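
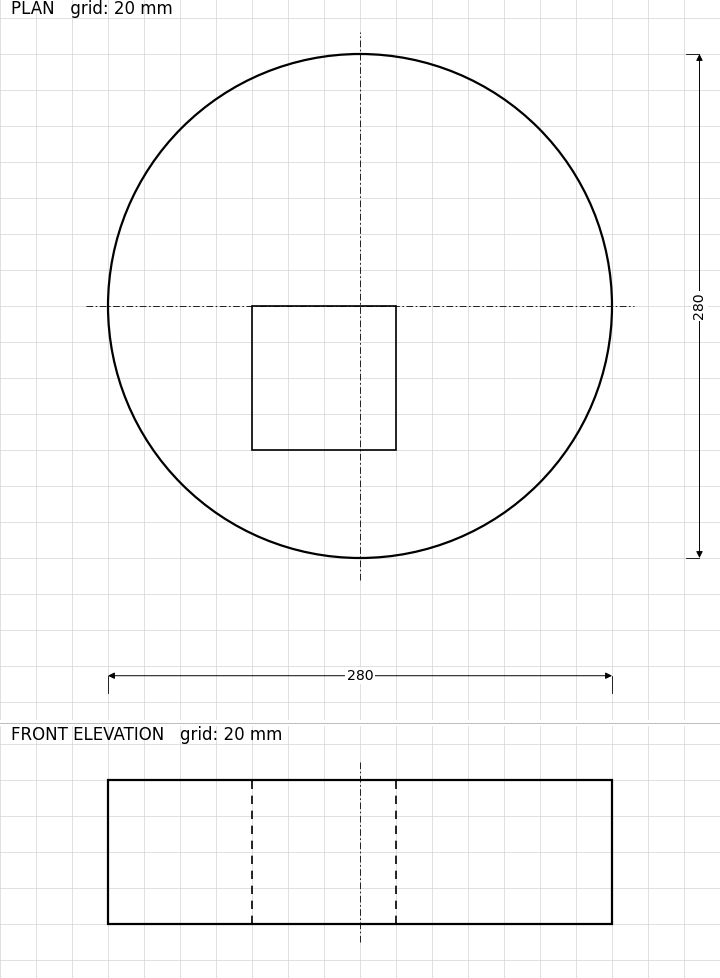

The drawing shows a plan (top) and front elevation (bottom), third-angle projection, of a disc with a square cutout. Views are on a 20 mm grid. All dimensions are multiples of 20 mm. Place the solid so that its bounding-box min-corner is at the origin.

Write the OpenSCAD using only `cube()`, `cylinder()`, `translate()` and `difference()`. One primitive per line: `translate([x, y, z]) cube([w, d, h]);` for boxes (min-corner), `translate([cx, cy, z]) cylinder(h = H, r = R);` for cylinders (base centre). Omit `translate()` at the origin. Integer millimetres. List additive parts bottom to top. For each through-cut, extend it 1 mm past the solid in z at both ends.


difference() {
  translate([140, 140, 0]) cylinder(h = 80, r = 140);
  translate([80, 60, -1]) cube([80, 80, 82]);
}


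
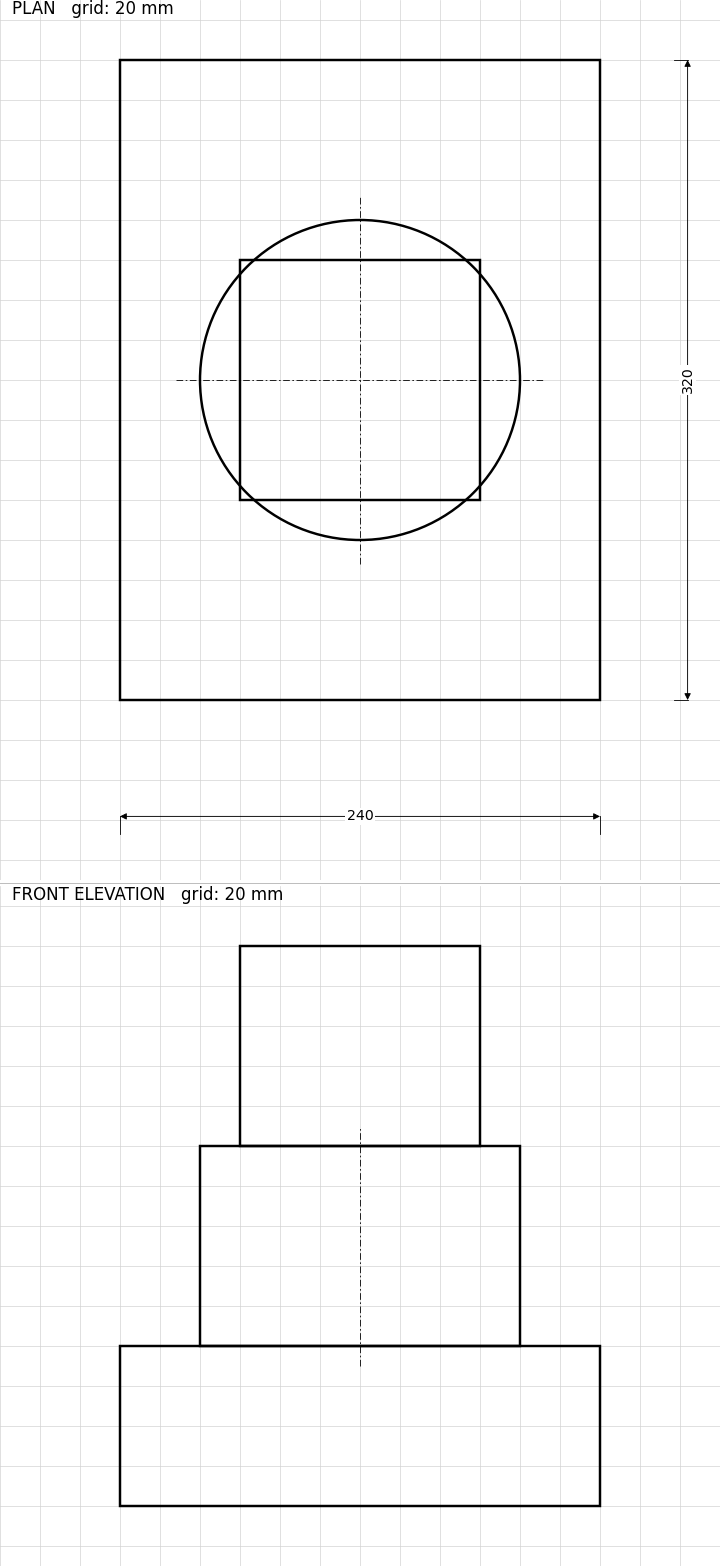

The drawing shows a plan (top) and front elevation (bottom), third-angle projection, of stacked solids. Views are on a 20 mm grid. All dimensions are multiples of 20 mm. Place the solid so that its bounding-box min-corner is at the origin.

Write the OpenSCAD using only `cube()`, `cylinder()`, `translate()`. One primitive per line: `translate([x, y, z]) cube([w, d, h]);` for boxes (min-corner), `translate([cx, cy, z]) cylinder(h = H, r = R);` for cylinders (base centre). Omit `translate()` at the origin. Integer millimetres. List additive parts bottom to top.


cube([240, 320, 80]);
translate([120, 160, 80]) cylinder(h = 100, r = 80);
translate([60, 100, 180]) cube([120, 120, 100]);


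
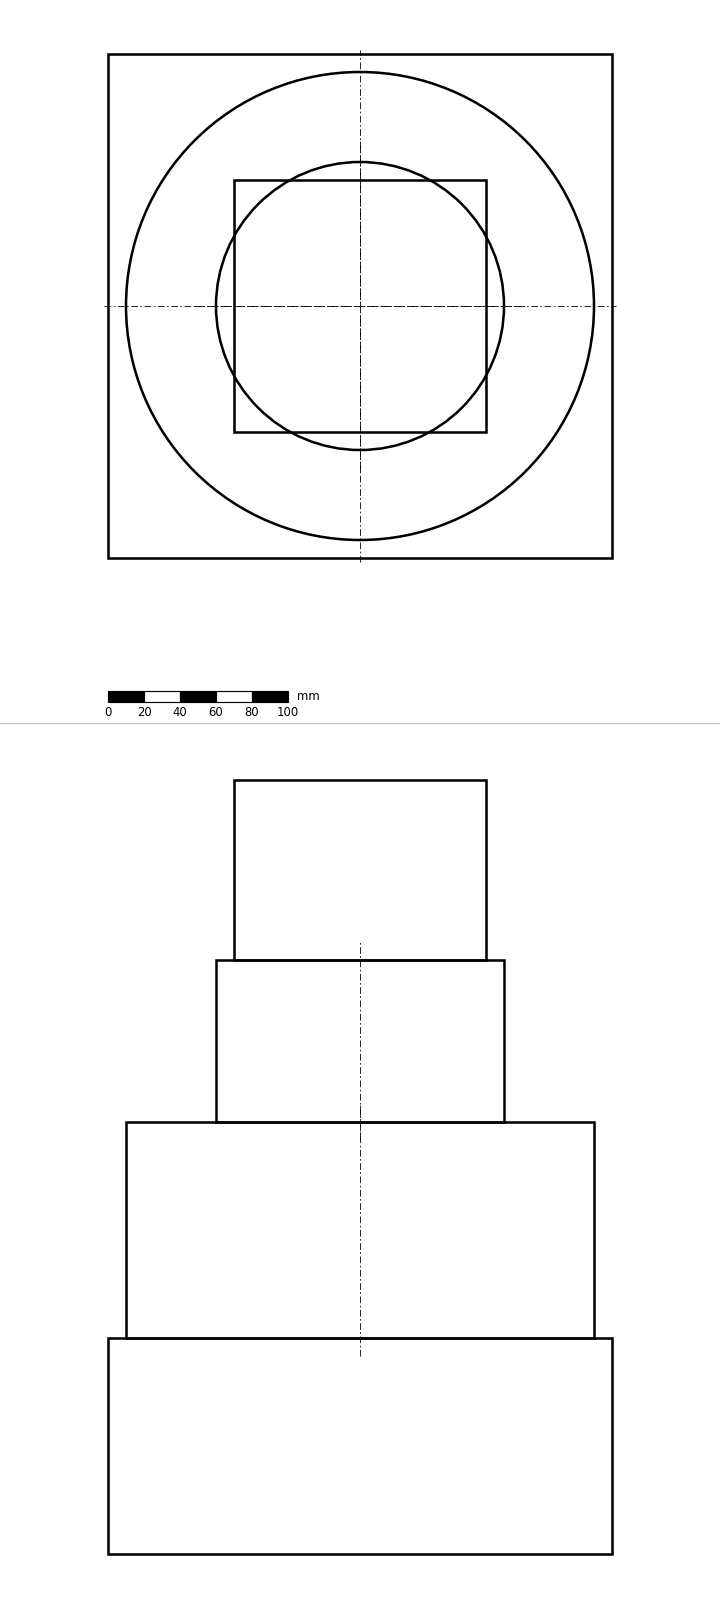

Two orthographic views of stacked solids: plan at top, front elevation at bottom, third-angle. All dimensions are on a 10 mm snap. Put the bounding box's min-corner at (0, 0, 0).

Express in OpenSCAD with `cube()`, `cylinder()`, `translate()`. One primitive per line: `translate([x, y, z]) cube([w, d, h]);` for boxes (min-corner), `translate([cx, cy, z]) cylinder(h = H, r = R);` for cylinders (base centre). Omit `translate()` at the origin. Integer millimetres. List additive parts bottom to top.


cube([280, 280, 120]);
translate([140, 140, 120]) cylinder(h = 120, r = 130);
translate([140, 140, 240]) cylinder(h = 90, r = 80);
translate([70, 70, 330]) cube([140, 140, 100]);


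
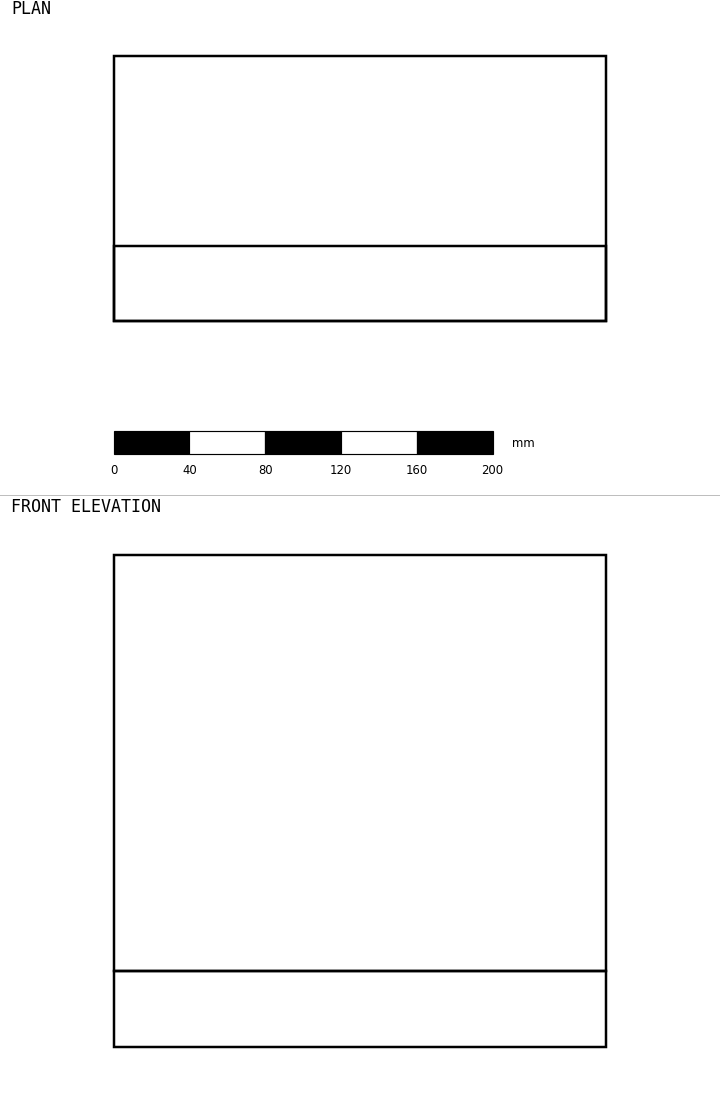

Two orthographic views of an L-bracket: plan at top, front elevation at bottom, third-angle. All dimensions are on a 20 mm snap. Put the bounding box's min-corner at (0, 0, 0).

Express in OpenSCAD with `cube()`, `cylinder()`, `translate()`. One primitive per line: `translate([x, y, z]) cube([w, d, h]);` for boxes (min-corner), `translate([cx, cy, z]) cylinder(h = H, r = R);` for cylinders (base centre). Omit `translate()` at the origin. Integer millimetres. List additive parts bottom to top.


cube([260, 140, 40]);
translate([0, 0, 40]) cube([260, 40, 220]);


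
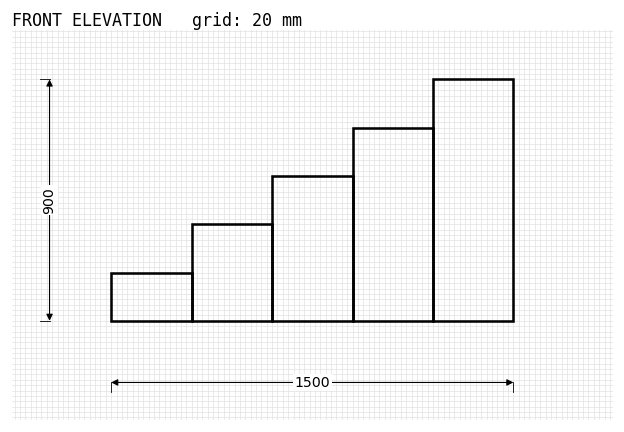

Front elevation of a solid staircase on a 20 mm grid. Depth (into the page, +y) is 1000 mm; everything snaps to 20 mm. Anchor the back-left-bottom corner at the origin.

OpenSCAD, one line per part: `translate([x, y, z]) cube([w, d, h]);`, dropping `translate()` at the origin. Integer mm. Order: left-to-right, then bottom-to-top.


cube([300, 1000, 180]);
translate([300, 0, 0]) cube([300, 1000, 360]);
translate([600, 0, 0]) cube([300, 1000, 540]);
translate([900, 0, 0]) cube([300, 1000, 720]);
translate([1200, 0, 0]) cube([300, 1000, 900]);


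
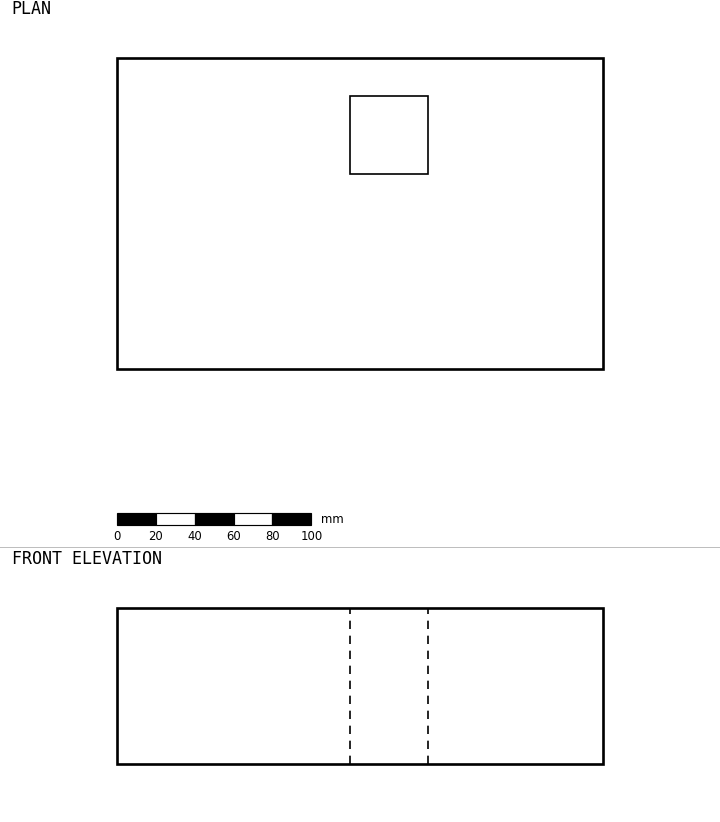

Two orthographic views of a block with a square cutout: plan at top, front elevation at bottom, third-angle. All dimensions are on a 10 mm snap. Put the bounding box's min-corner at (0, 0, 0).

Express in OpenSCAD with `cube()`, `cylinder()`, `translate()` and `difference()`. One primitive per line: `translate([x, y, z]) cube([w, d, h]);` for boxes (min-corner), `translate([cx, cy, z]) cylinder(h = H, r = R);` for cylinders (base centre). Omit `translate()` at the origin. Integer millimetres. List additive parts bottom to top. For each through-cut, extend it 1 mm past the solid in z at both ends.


difference() {
  cube([250, 160, 80]);
  translate([120, 100, -1]) cube([40, 40, 82]);
}


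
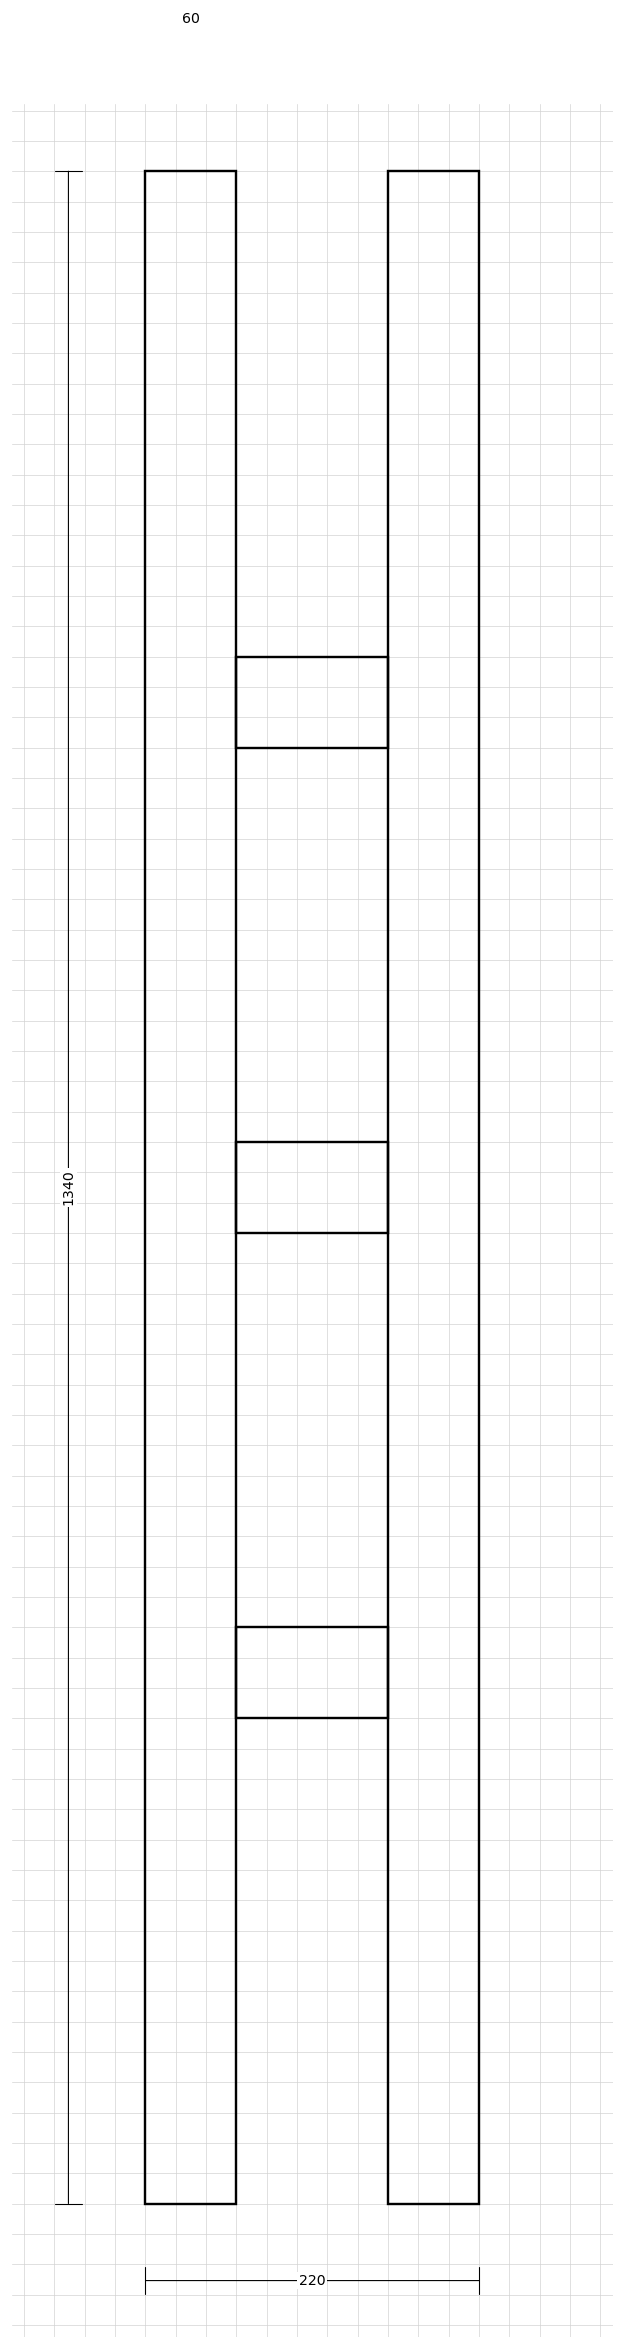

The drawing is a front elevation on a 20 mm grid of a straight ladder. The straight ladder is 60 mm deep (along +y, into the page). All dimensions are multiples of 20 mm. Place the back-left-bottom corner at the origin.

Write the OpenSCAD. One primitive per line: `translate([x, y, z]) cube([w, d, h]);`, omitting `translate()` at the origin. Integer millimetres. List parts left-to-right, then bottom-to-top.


cube([60, 60, 1340]);
translate([60, 0, 320]) cube([100, 60, 60]);
translate([60, 0, 640]) cube([100, 60, 60]);
translate([60, 0, 960]) cube([100, 60, 60]);
translate([160, 0, 0]) cube([60, 60, 1340]);


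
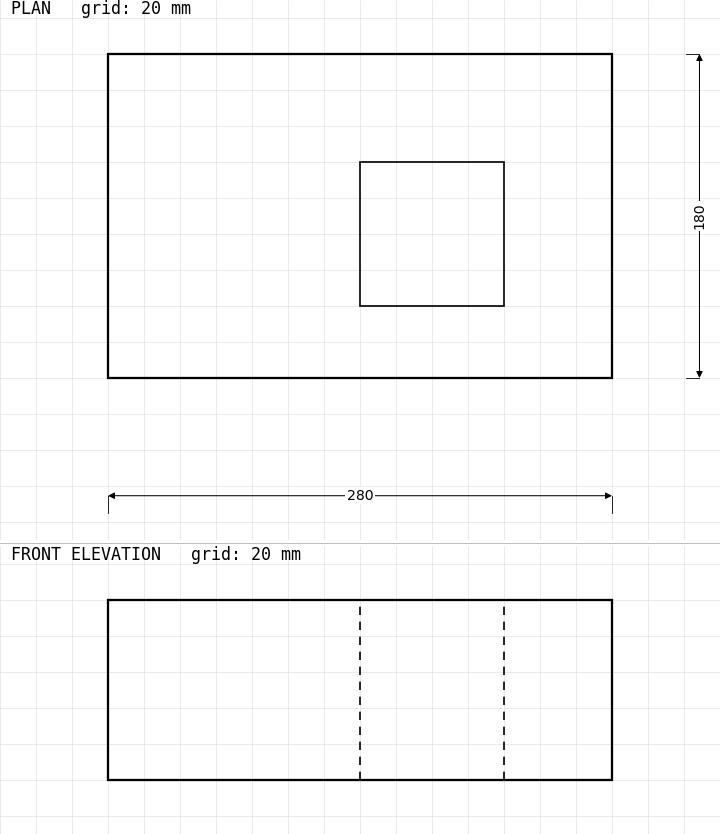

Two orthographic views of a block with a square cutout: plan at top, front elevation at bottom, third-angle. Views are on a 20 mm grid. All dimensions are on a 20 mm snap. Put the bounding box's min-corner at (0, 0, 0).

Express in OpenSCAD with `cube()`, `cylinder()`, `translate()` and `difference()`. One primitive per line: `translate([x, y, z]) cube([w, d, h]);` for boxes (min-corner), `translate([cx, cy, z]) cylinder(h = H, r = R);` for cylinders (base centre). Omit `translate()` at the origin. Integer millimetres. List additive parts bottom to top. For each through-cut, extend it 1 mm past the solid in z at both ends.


difference() {
  cube([280, 180, 100]);
  translate([140, 40, -1]) cube([80, 80, 102]);
}


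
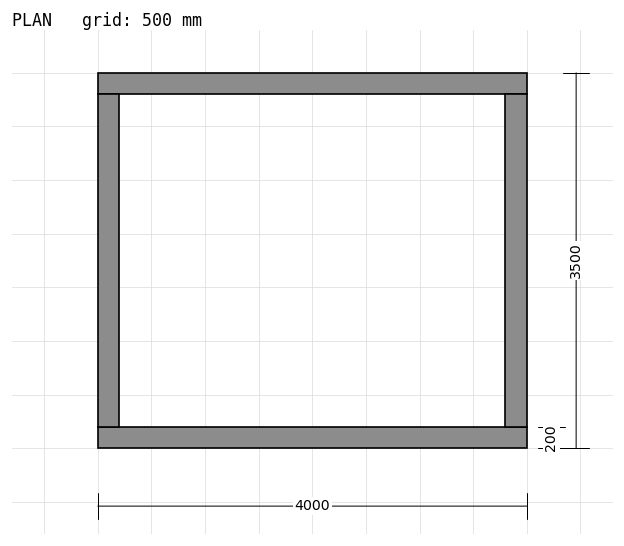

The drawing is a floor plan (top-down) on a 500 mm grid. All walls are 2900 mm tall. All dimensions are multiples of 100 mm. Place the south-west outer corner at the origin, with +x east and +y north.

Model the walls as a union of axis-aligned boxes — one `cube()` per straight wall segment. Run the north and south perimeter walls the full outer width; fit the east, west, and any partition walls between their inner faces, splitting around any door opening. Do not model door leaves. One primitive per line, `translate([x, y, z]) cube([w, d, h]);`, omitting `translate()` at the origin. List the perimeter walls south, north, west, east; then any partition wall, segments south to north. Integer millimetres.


cube([4000, 200, 2900]);
translate([0, 3300, 0]) cube([4000, 200, 2900]);
translate([0, 200, 0]) cube([200, 3100, 2900]);
translate([3800, 200, 0]) cube([200, 3100, 2900]);


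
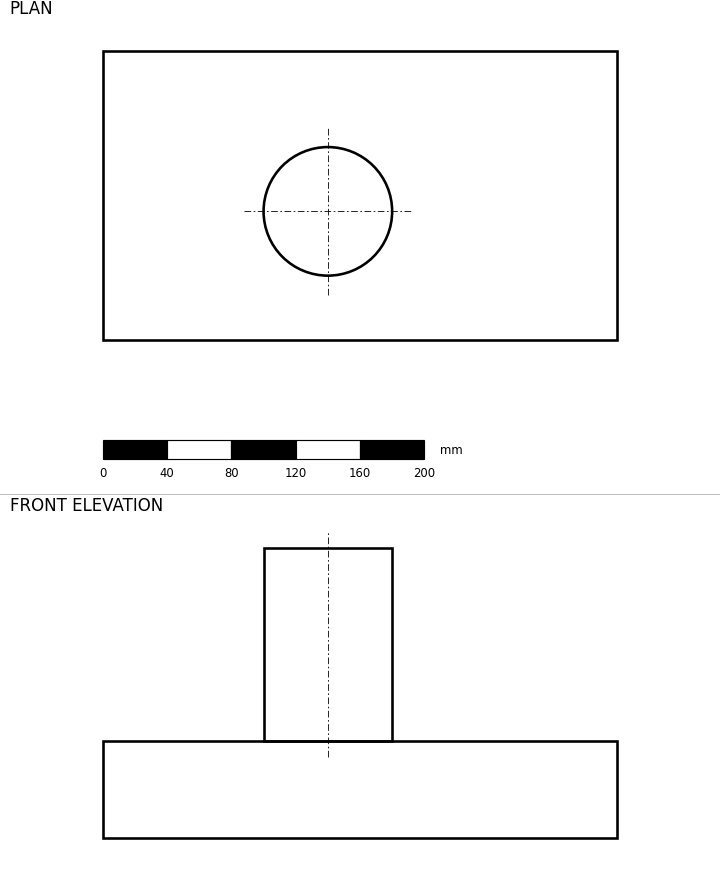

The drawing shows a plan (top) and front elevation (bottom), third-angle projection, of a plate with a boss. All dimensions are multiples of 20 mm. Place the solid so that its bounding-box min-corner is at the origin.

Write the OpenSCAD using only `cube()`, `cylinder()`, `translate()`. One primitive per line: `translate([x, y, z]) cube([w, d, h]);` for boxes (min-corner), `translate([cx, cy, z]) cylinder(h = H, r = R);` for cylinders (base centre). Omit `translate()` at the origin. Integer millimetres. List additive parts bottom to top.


cube([320, 180, 60]);
translate([140, 80, 60]) cylinder(h = 120, r = 40);


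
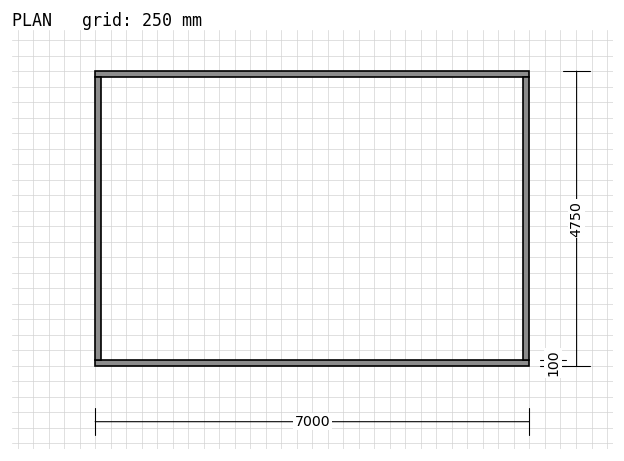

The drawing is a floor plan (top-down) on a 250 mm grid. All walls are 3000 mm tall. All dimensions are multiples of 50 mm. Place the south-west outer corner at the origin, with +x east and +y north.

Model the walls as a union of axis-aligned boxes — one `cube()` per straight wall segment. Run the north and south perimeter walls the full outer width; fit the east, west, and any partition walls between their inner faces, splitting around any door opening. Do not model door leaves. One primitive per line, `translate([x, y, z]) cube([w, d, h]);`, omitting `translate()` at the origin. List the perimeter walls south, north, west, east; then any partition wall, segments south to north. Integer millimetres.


cube([7000, 100, 3000]);
translate([0, 4650, 0]) cube([7000, 100, 3000]);
translate([0, 100, 0]) cube([100, 4550, 3000]);
translate([6900, 100, 0]) cube([100, 4550, 3000]);


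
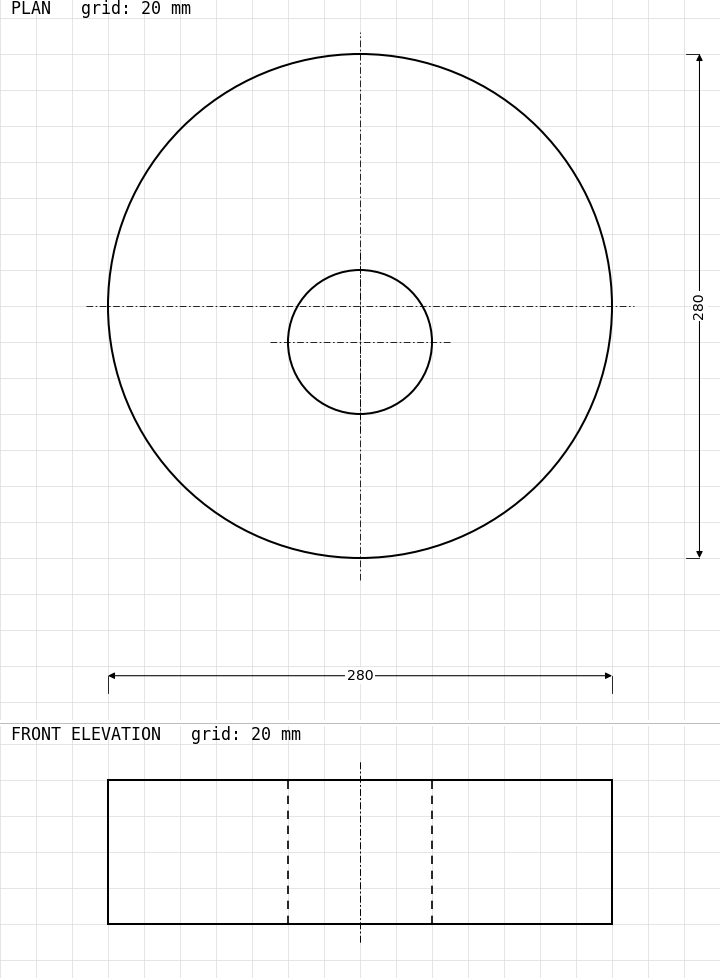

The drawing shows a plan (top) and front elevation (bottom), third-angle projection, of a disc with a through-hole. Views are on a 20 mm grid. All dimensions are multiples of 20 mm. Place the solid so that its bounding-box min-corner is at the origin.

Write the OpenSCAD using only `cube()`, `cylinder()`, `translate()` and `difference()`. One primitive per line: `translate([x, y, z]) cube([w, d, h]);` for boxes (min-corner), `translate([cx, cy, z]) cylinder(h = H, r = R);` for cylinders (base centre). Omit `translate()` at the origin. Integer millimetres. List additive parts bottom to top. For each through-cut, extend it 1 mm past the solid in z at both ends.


difference() {
  translate([140, 140, 0]) cylinder(h = 80, r = 140);
  translate([140, 120, -1]) cylinder(h = 82, r = 40);
}


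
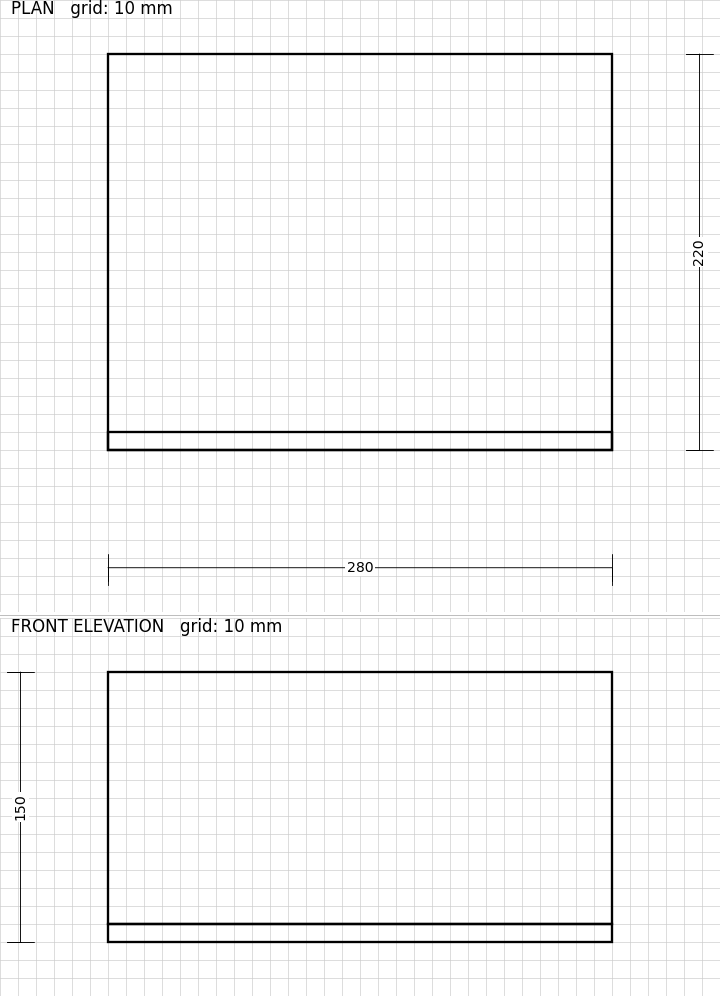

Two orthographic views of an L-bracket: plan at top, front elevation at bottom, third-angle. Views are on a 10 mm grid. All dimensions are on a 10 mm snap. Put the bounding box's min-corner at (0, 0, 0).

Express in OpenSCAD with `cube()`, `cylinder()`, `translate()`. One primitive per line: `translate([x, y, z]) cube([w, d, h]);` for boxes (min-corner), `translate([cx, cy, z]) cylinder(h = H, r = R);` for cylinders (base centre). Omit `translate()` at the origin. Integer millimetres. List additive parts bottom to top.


cube([280, 220, 10]);
translate([0, 0, 10]) cube([280, 10, 140]);


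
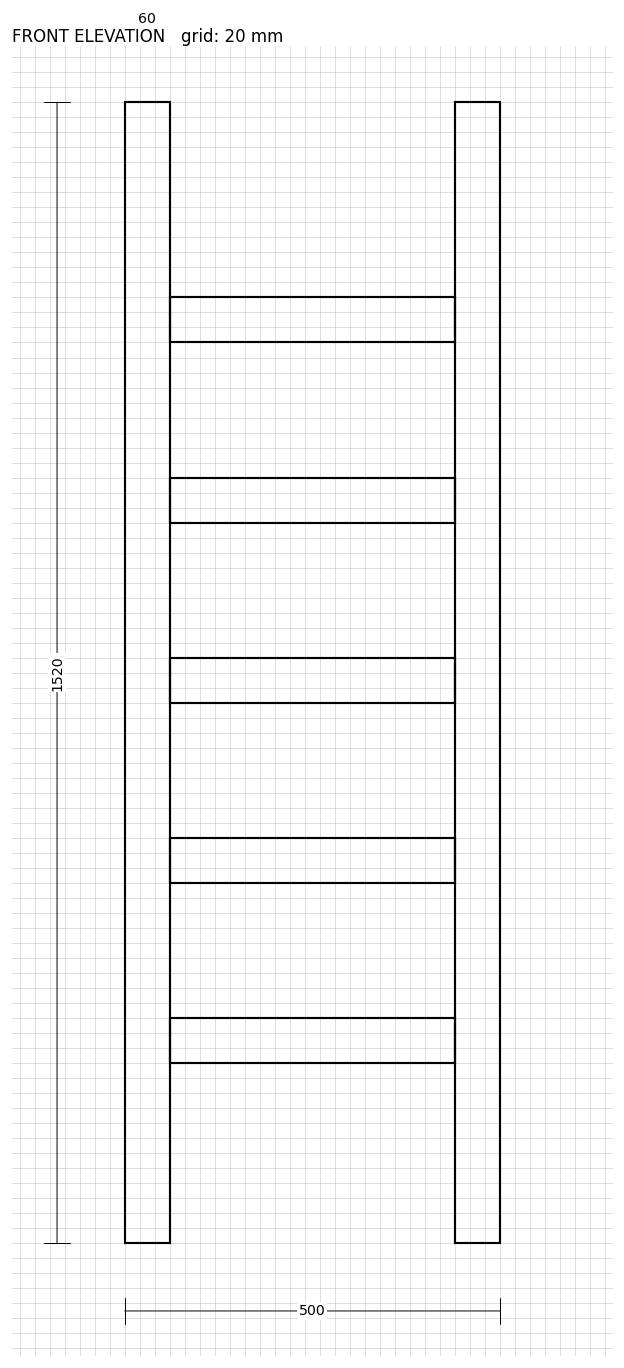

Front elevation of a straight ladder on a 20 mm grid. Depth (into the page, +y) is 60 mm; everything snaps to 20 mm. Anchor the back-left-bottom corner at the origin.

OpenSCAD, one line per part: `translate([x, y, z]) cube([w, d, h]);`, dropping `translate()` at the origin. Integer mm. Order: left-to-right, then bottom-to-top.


cube([60, 60, 1520]);
translate([60, 0, 240]) cube([380, 60, 60]);
translate([60, 0, 480]) cube([380, 60, 60]);
translate([60, 0, 720]) cube([380, 60, 60]);
translate([60, 0, 960]) cube([380, 60, 60]);
translate([60, 0, 1200]) cube([380, 60, 60]);
translate([440, 0, 0]) cube([60, 60, 1520]);


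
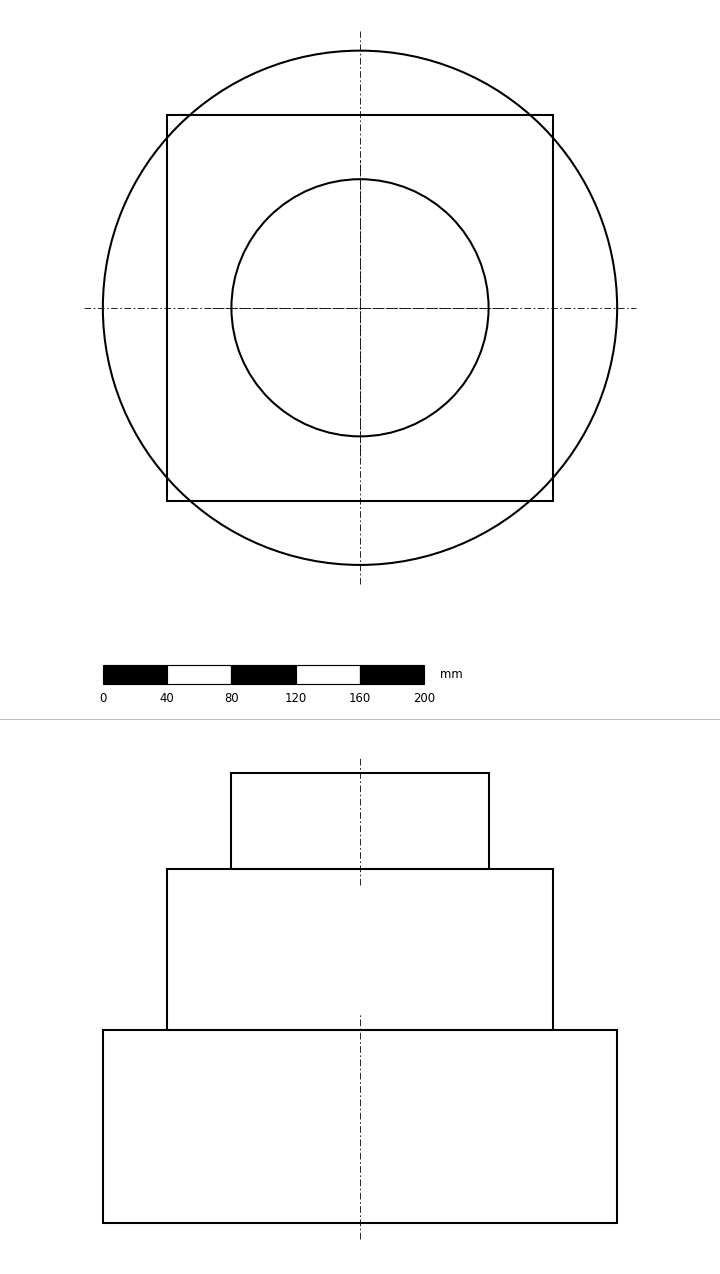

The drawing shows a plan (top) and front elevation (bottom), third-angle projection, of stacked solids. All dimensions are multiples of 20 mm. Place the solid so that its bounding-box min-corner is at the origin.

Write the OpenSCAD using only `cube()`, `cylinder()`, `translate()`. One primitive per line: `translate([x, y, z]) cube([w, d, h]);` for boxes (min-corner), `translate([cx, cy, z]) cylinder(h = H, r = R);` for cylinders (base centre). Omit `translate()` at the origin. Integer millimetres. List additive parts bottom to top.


translate([160, 160, 0]) cylinder(h = 120, r = 160);
translate([40, 40, 120]) cube([240, 240, 100]);
translate([160, 160, 220]) cylinder(h = 60, r = 80);


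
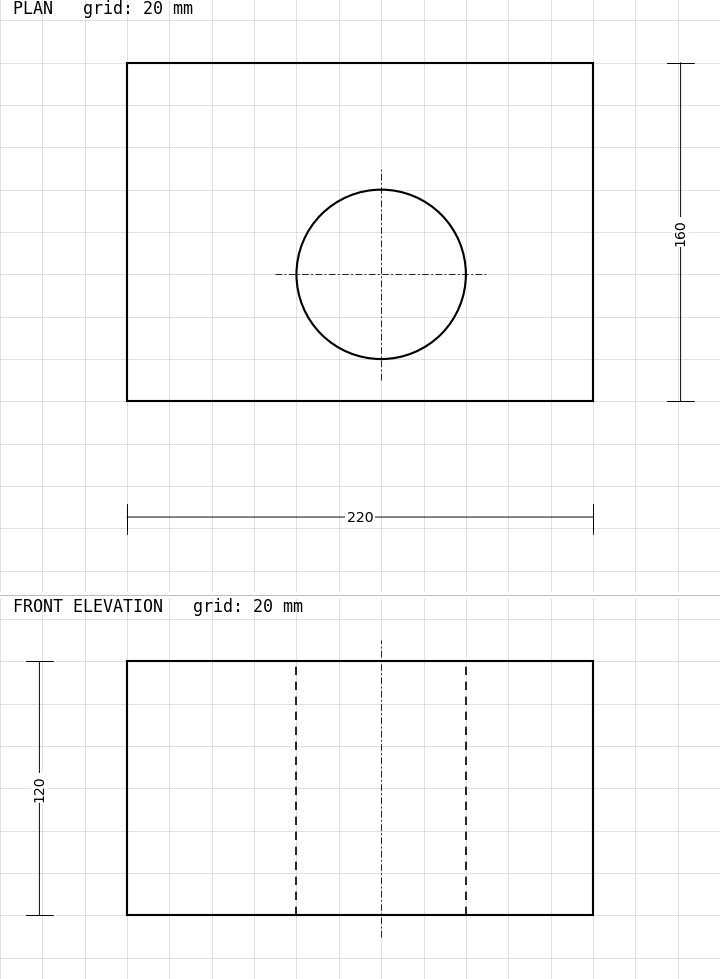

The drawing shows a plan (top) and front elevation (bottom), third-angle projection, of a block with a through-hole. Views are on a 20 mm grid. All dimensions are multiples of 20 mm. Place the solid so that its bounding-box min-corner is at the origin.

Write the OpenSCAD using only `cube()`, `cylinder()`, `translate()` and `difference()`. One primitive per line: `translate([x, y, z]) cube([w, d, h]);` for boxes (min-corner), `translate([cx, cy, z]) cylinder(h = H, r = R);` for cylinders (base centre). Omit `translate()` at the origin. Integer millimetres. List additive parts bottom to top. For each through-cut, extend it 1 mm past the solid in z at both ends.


difference() {
  cube([220, 160, 120]);
  translate([120, 60, -1]) cylinder(h = 122, r = 40);
}


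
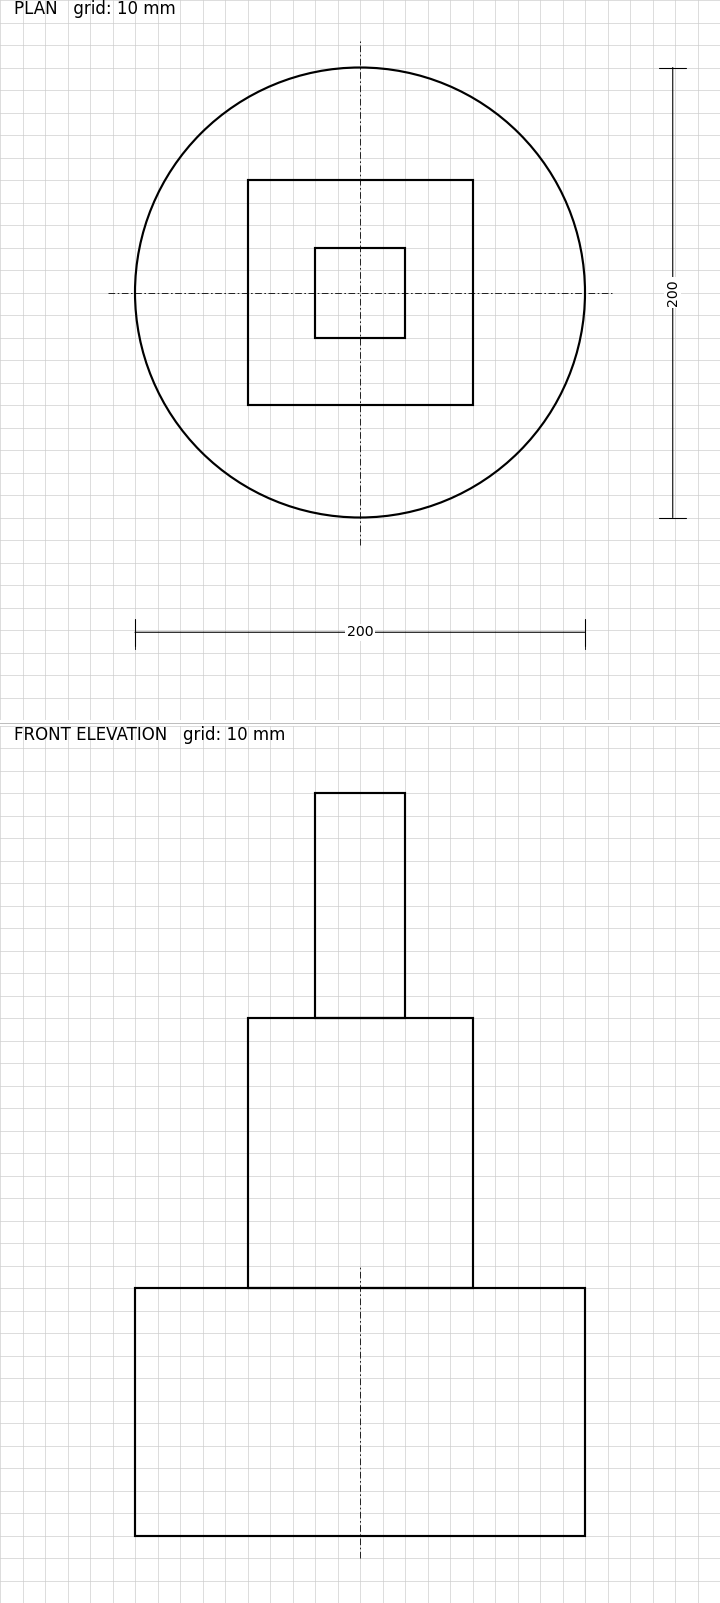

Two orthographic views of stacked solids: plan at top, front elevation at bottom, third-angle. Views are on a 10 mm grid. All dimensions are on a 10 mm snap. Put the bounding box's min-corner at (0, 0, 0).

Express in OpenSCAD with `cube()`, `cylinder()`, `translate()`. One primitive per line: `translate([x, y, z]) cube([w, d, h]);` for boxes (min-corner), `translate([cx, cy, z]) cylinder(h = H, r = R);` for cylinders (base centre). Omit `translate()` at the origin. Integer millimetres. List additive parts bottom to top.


translate([100, 100, 0]) cylinder(h = 110, r = 100);
translate([50, 50, 110]) cube([100, 100, 120]);
translate([80, 80, 230]) cube([40, 40, 100]);


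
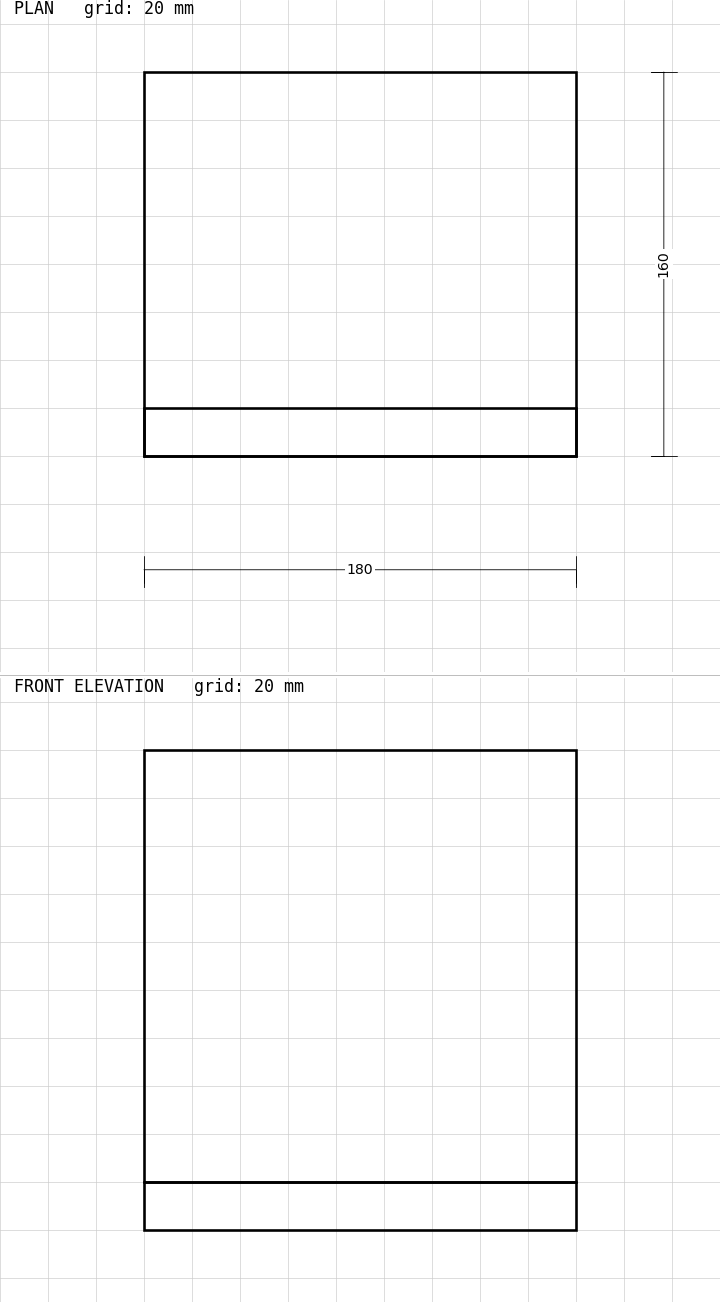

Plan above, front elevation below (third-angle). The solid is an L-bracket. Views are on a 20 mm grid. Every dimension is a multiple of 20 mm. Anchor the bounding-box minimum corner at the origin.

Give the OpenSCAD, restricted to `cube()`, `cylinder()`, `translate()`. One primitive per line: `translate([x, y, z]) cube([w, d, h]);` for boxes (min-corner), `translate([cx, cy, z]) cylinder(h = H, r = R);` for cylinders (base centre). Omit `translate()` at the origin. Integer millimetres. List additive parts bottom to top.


cube([180, 160, 20]);
translate([0, 0, 20]) cube([180, 20, 180]);


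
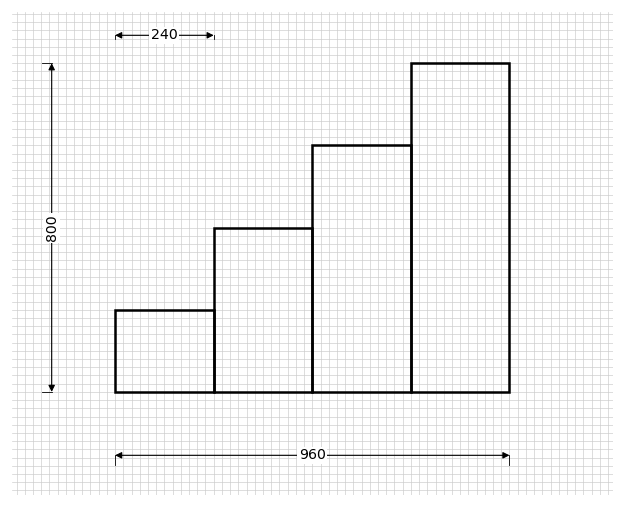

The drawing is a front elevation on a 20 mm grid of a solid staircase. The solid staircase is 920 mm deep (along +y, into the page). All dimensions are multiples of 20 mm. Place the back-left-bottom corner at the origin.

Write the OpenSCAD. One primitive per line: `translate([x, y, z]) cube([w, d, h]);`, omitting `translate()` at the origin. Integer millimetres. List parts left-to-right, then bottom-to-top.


cube([240, 920, 200]);
translate([240, 0, 0]) cube([240, 920, 400]);
translate([480, 0, 0]) cube([240, 920, 600]);
translate([720, 0, 0]) cube([240, 920, 800]);


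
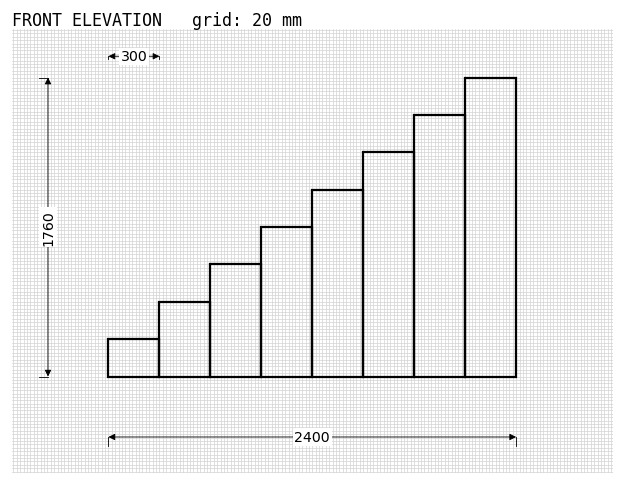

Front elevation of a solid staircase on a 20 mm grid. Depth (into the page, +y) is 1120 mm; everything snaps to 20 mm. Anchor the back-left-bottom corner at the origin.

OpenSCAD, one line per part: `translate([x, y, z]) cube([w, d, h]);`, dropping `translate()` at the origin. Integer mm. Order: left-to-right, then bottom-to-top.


cube([300, 1120, 220]);
translate([300, 0, 0]) cube([300, 1120, 440]);
translate([600, 0, 0]) cube([300, 1120, 660]);
translate([900, 0, 0]) cube([300, 1120, 880]);
translate([1200, 0, 0]) cube([300, 1120, 1100]);
translate([1500, 0, 0]) cube([300, 1120, 1320]);
translate([1800, 0, 0]) cube([300, 1120, 1540]);
translate([2100, 0, 0]) cube([300, 1120, 1760]);


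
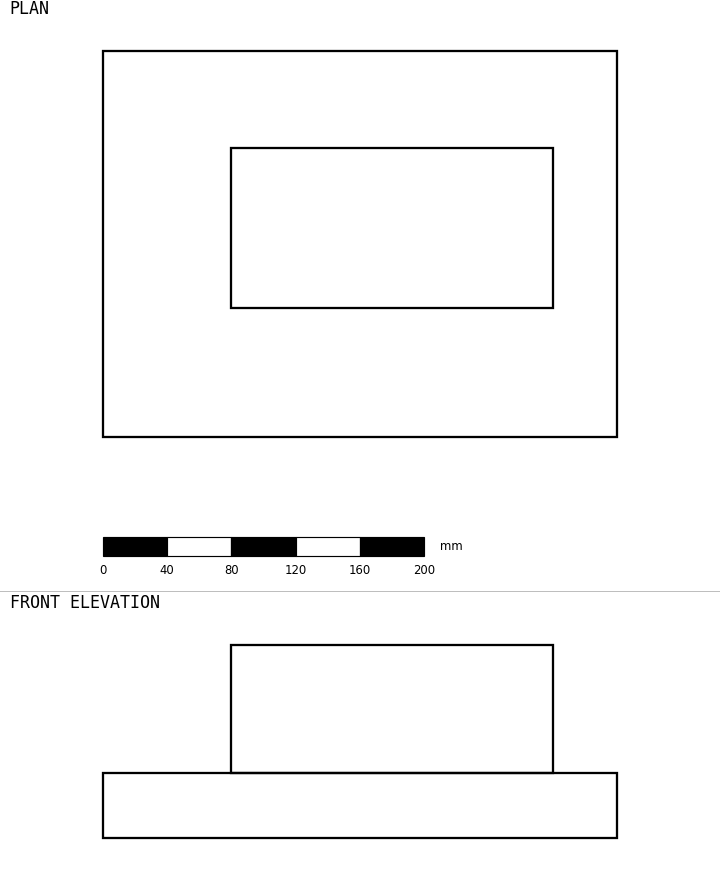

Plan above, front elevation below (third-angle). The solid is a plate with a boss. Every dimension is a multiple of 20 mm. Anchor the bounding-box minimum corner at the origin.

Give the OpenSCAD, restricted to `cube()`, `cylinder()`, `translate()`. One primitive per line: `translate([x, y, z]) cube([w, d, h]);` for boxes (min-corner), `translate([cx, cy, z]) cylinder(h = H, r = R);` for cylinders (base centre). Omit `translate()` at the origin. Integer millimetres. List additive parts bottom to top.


cube([320, 240, 40]);
translate([80, 80, 40]) cube([200, 100, 80]);


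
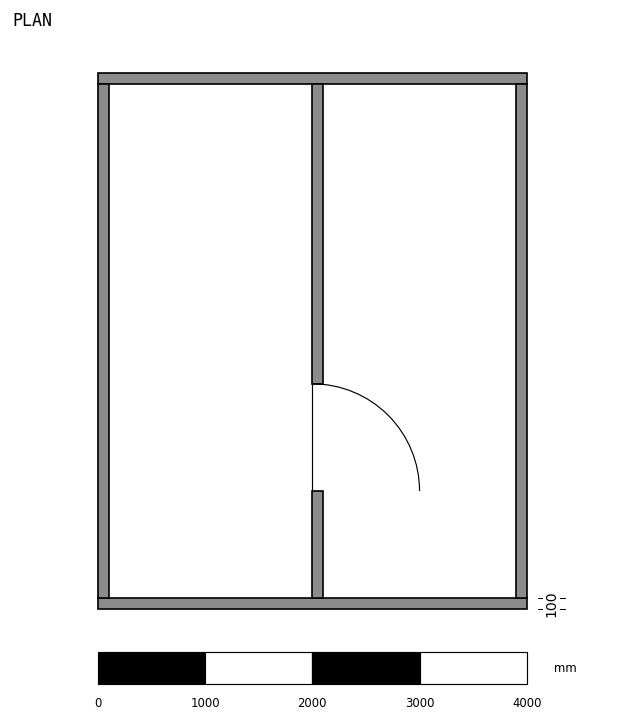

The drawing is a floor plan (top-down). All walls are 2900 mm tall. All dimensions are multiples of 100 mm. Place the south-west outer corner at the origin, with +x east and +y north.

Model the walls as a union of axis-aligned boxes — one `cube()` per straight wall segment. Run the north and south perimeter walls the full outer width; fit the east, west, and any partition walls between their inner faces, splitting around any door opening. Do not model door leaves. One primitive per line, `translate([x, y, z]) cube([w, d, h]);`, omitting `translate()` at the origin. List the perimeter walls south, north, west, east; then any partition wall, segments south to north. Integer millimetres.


cube([4000, 100, 2900]);
translate([0, 4900, 0]) cube([4000, 100, 2900]);
translate([0, 100, 0]) cube([100, 4800, 2900]);
translate([3900, 100, 0]) cube([100, 4800, 2900]);
translate([2000, 100, 0]) cube([100, 1000, 2900]);
translate([2000, 2100, 0]) cube([100, 2800, 2900]);


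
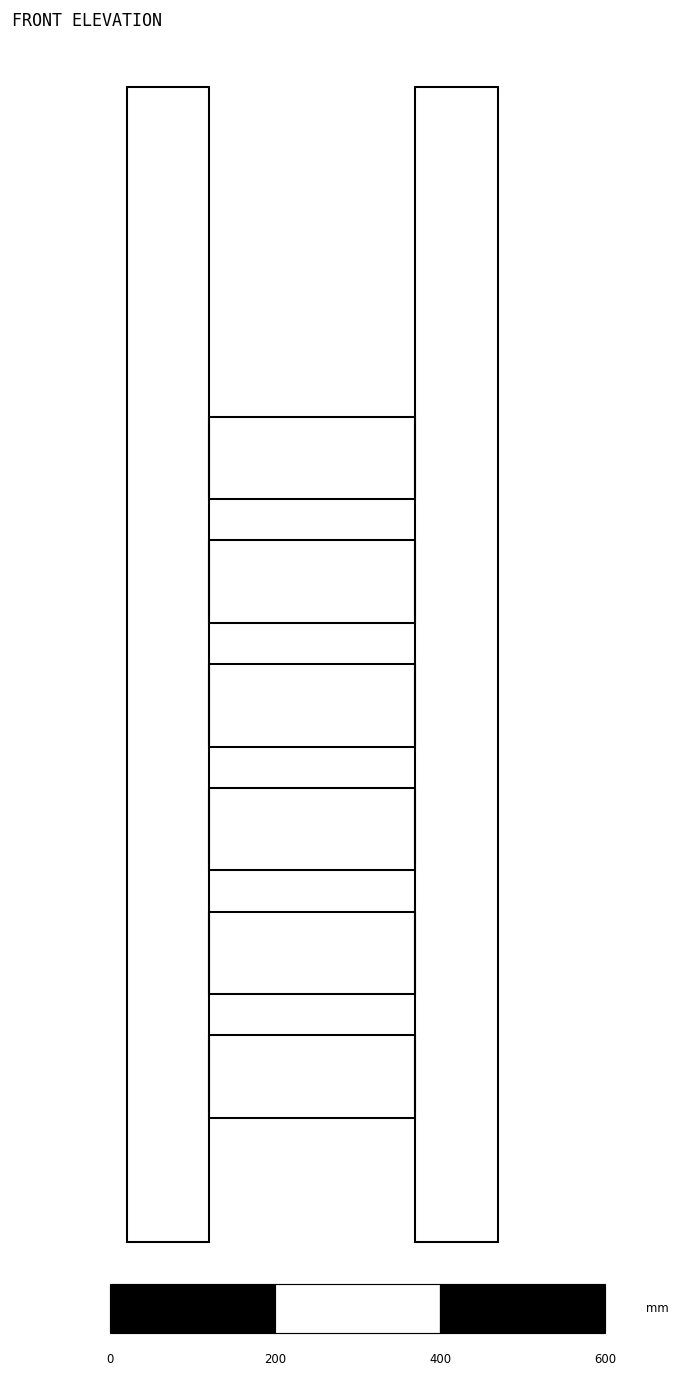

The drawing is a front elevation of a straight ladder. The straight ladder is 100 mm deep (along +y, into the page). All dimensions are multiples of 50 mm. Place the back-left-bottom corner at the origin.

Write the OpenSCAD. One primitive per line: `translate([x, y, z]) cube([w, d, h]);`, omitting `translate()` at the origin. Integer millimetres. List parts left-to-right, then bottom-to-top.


cube([100, 100, 1400]);
translate([100, 0, 150]) cube([250, 100, 100]);
translate([100, 0, 300]) cube([250, 100, 100]);
translate([100, 0, 450]) cube([250, 100, 100]);
translate([100, 0, 600]) cube([250, 100, 100]);
translate([100, 0, 750]) cube([250, 100, 100]);
translate([100, 0, 900]) cube([250, 100, 100]);
translate([350, 0, 0]) cube([100, 100, 1400]);


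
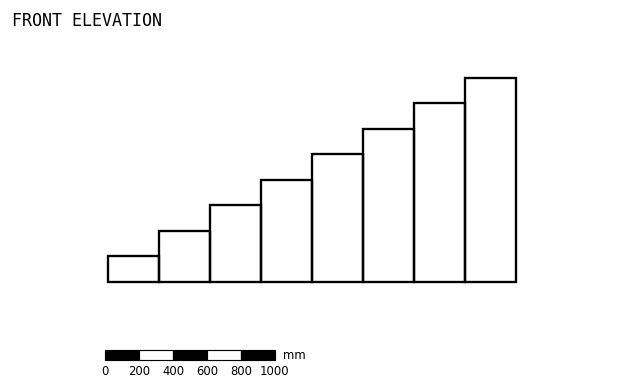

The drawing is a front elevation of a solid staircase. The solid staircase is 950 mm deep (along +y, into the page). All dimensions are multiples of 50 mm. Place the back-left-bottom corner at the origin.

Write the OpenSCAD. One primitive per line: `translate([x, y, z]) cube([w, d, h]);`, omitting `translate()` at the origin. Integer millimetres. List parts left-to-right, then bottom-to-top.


cube([300, 950, 150]);
translate([300, 0, 0]) cube([300, 950, 300]);
translate([600, 0, 0]) cube([300, 950, 450]);
translate([900, 0, 0]) cube([300, 950, 600]);
translate([1200, 0, 0]) cube([300, 950, 750]);
translate([1500, 0, 0]) cube([300, 950, 900]);
translate([1800, 0, 0]) cube([300, 950, 1050]);
translate([2100, 0, 0]) cube([300, 950, 1200]);


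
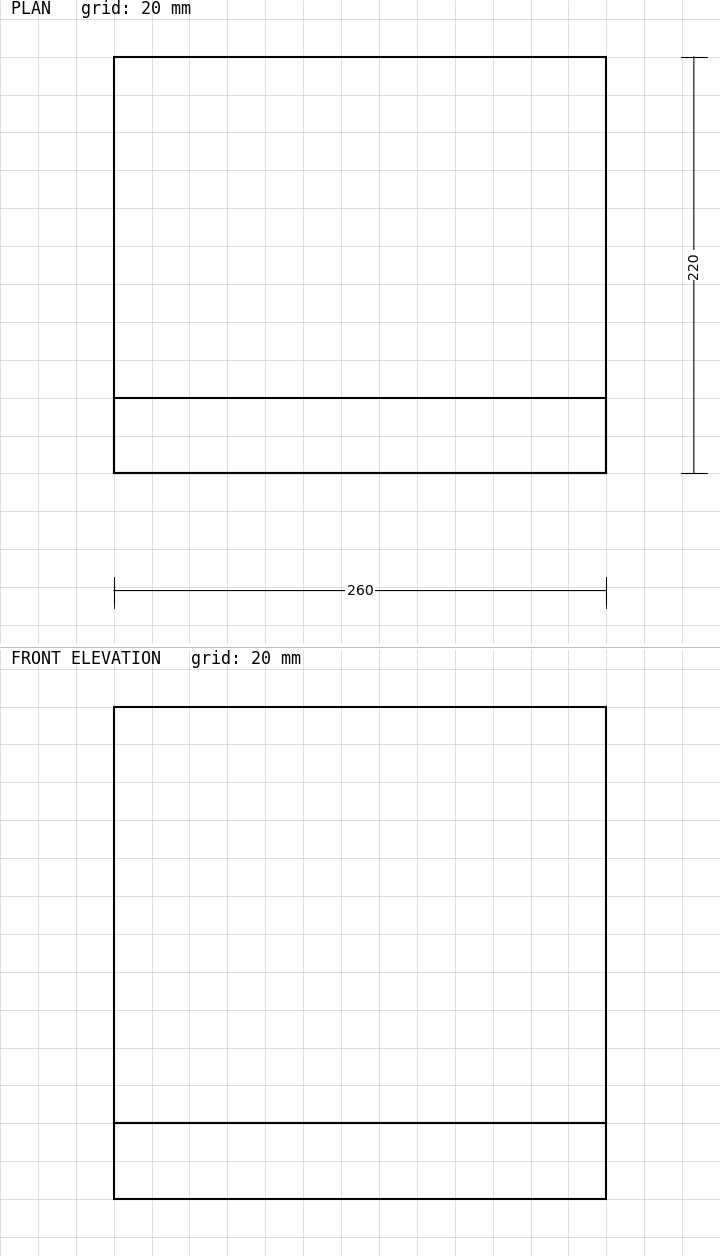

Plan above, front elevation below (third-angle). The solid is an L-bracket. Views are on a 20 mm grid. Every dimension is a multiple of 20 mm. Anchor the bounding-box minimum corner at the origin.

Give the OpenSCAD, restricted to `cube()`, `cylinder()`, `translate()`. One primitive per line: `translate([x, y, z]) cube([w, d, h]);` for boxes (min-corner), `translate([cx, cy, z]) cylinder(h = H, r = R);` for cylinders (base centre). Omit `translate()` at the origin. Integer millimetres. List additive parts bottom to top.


cube([260, 220, 40]);
translate([0, 0, 40]) cube([260, 40, 220]);


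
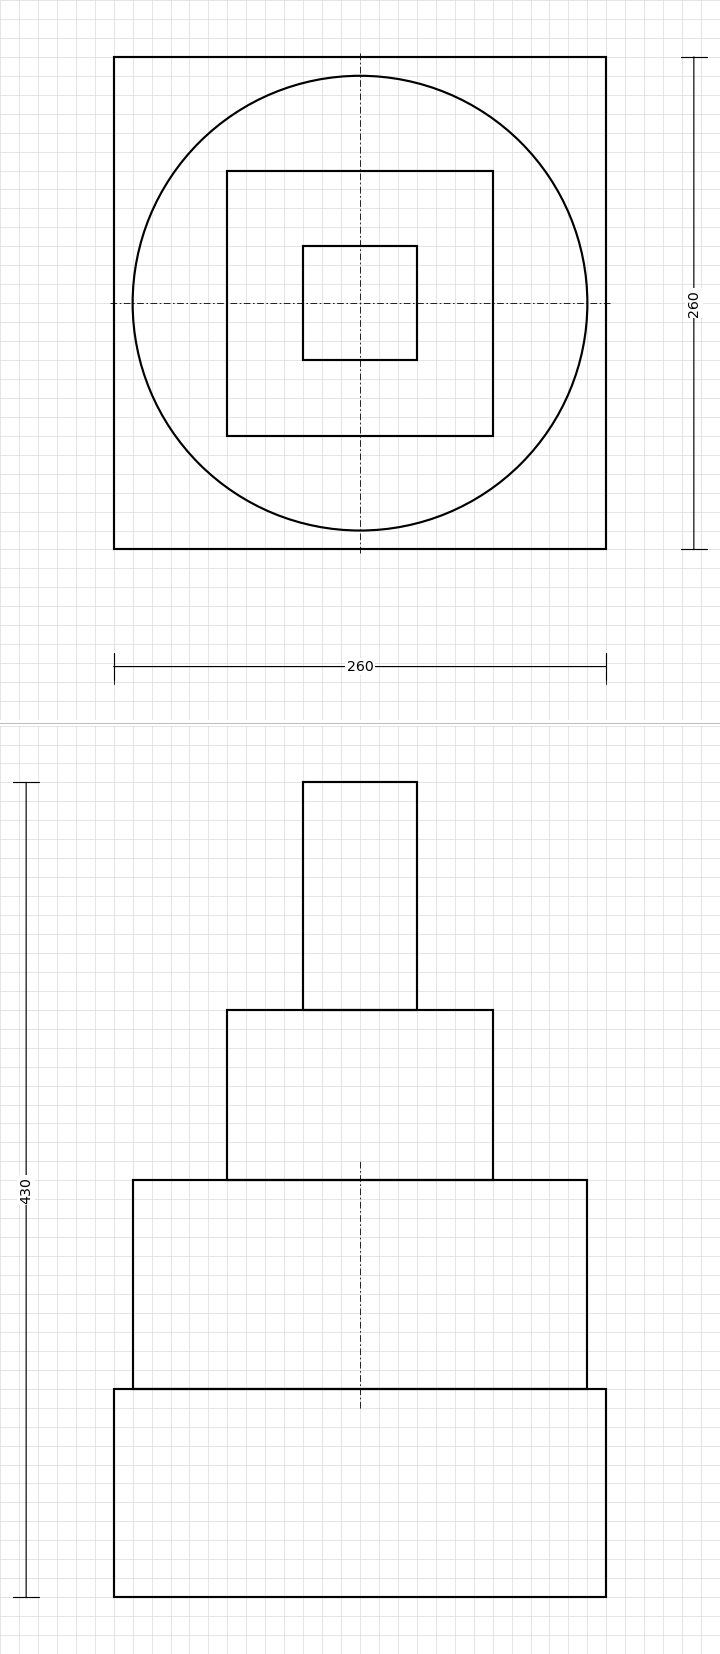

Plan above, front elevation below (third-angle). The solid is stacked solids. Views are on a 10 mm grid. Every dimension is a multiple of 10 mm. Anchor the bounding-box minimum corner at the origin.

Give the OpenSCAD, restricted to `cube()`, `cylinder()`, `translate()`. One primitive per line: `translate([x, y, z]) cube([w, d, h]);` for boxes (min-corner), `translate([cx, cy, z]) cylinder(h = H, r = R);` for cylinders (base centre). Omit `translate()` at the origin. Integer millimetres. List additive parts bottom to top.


cube([260, 260, 110]);
translate([130, 130, 110]) cylinder(h = 110, r = 120);
translate([60, 60, 220]) cube([140, 140, 90]);
translate([100, 100, 310]) cube([60, 60, 120]);


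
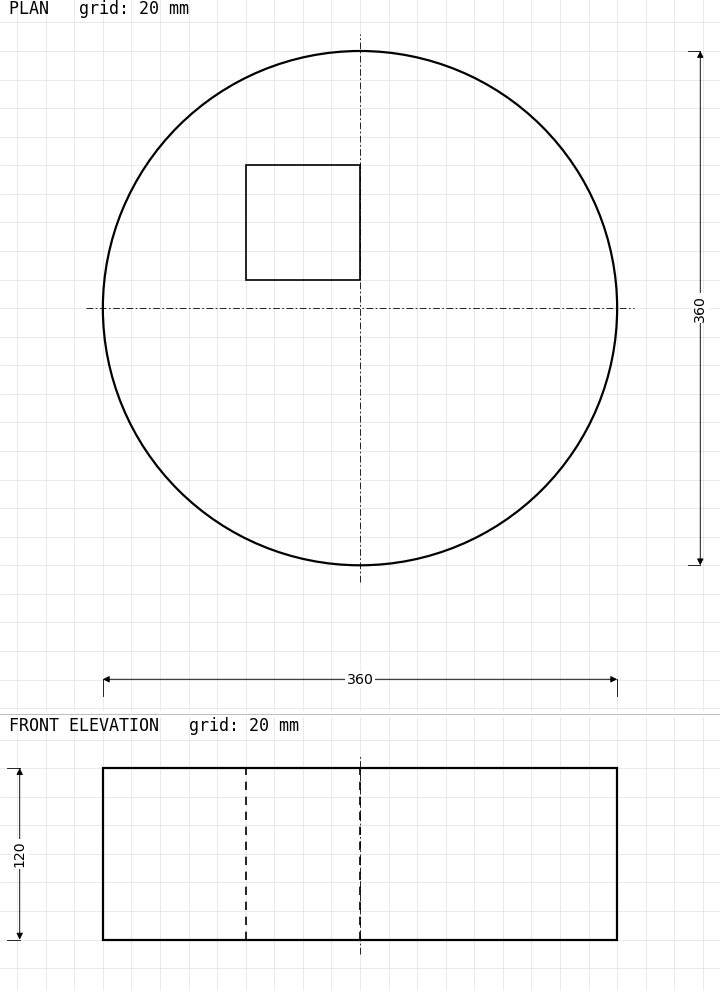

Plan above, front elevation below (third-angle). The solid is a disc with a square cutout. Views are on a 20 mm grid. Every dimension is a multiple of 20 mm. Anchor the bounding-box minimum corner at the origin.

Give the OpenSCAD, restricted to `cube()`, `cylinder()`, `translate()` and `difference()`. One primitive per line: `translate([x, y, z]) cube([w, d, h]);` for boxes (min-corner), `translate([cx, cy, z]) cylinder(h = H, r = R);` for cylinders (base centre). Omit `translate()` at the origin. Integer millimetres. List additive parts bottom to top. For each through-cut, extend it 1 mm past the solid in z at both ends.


difference() {
  translate([180, 180, 0]) cylinder(h = 120, r = 180);
  translate([100, 200, -1]) cube([80, 80, 122]);
}


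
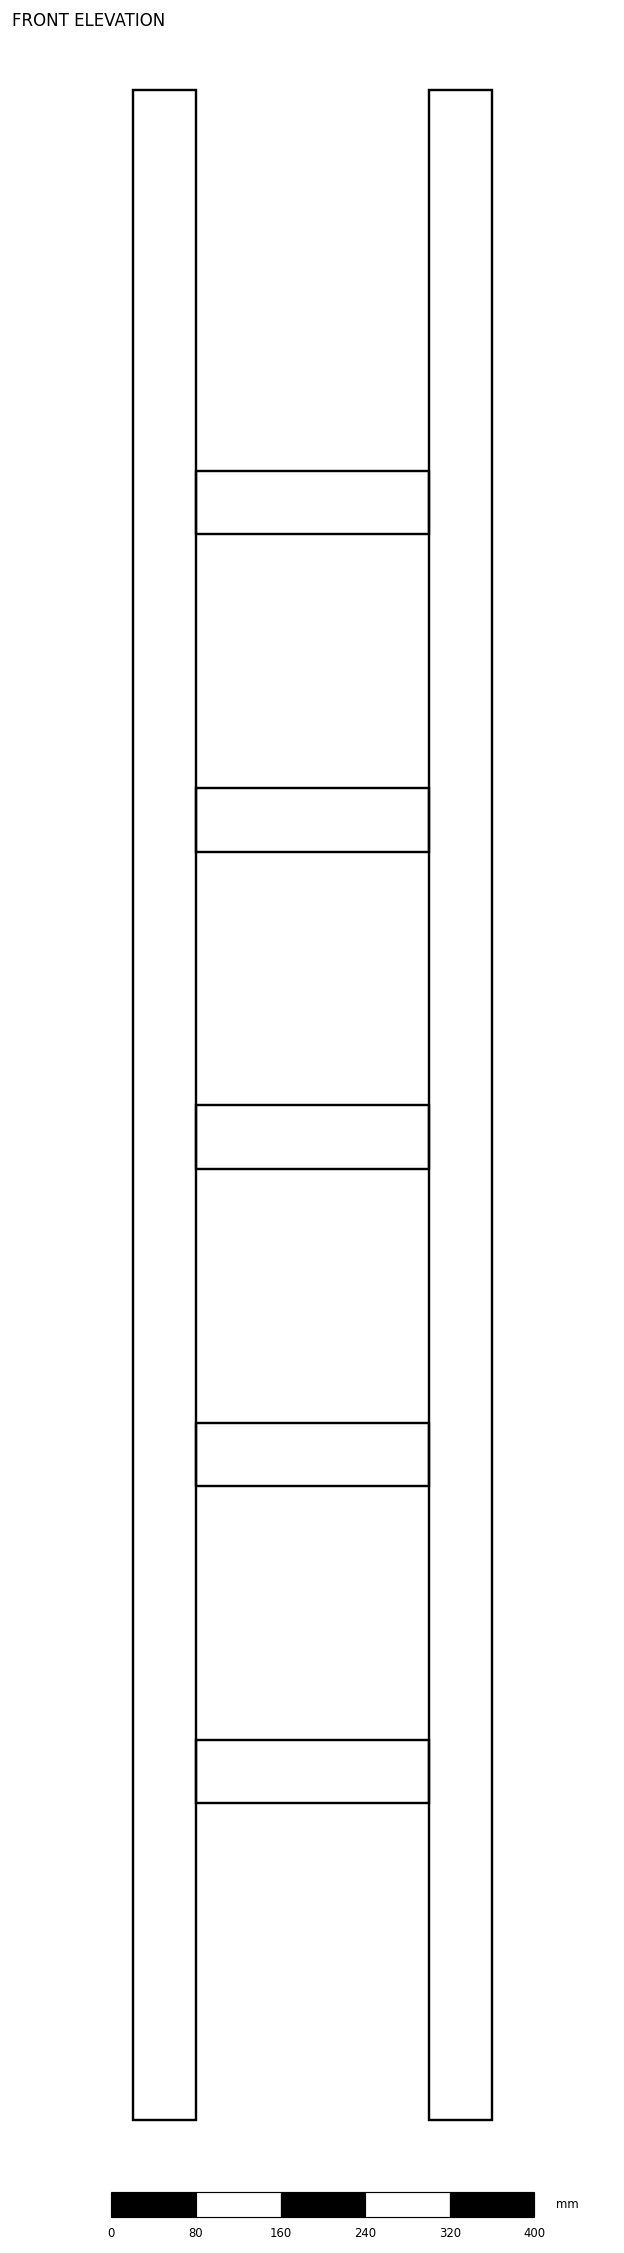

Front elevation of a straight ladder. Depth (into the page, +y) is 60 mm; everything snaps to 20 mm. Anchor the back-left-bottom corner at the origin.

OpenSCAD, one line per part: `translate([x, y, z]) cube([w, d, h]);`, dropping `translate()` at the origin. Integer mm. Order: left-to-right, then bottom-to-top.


cube([60, 60, 1920]);
translate([60, 0, 300]) cube([220, 60, 60]);
translate([60, 0, 600]) cube([220, 60, 60]);
translate([60, 0, 900]) cube([220, 60, 60]);
translate([60, 0, 1200]) cube([220, 60, 60]);
translate([60, 0, 1500]) cube([220, 60, 60]);
translate([280, 0, 0]) cube([60, 60, 1920]);


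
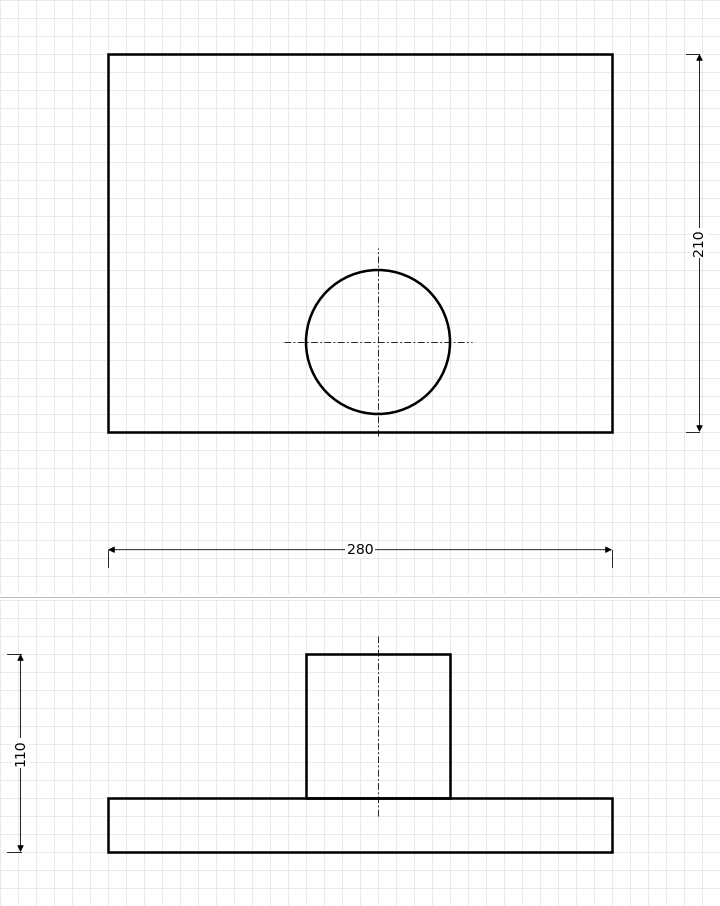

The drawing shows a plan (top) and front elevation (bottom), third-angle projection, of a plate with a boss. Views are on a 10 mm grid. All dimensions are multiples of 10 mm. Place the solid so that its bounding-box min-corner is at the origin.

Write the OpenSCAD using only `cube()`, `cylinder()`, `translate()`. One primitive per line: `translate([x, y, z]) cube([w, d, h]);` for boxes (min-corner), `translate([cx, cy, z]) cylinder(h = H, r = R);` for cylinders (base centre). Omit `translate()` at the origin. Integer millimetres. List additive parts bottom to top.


cube([280, 210, 30]);
translate([150, 50, 30]) cylinder(h = 80, r = 40);


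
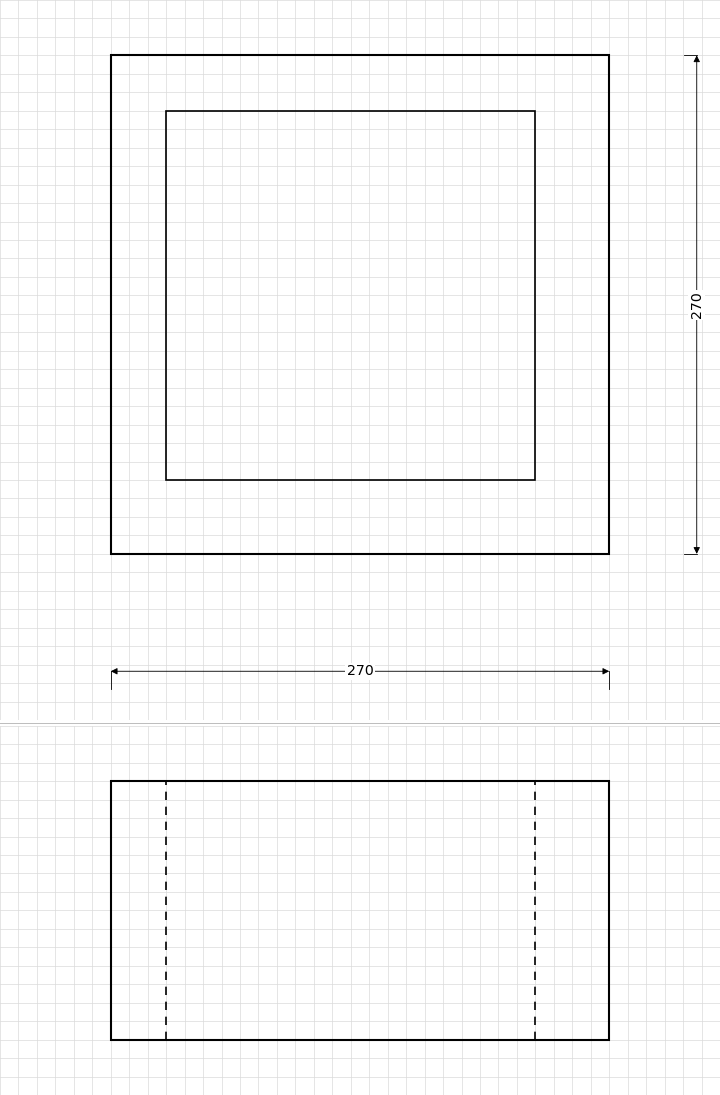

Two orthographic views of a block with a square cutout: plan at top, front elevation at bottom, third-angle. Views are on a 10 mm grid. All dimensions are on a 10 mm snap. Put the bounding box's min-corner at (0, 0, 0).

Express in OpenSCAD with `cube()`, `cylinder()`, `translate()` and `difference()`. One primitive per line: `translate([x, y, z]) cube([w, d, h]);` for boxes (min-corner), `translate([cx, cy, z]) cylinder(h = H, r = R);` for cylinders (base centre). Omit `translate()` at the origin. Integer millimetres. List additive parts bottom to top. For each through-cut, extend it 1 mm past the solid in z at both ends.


difference() {
  cube([270, 270, 140]);
  translate([30, 40, -1]) cube([200, 200, 142]);
}


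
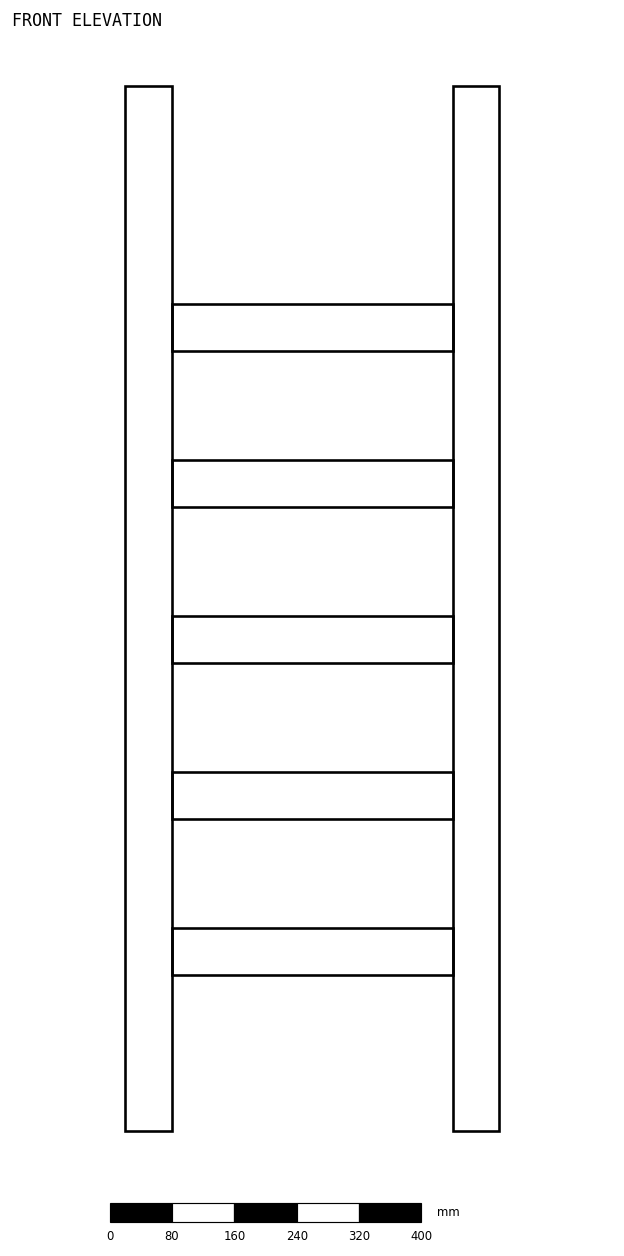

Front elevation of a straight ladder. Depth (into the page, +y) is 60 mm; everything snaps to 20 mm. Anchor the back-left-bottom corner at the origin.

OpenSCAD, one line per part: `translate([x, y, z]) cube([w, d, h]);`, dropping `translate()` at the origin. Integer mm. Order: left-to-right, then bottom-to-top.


cube([60, 60, 1340]);
translate([60, 0, 200]) cube([360, 60, 60]);
translate([60, 0, 400]) cube([360, 60, 60]);
translate([60, 0, 600]) cube([360, 60, 60]);
translate([60, 0, 800]) cube([360, 60, 60]);
translate([60, 0, 1000]) cube([360, 60, 60]);
translate([420, 0, 0]) cube([60, 60, 1340]);
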